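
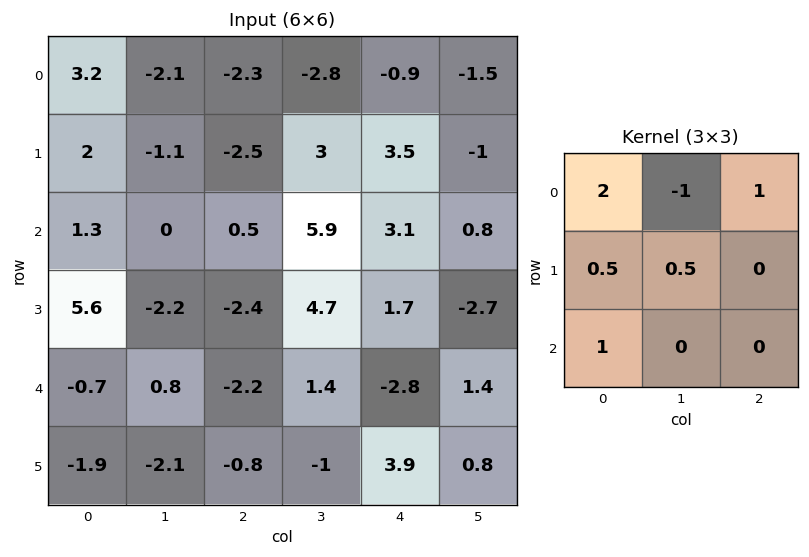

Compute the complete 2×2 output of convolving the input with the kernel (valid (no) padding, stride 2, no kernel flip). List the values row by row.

Output[0,0]: The receptive field on the input at this output position is [3.2 -2.1 -2.3 / 2 -1.1 -2.5 / 1.3 0 0.5]. Elementwise product with the kernel and sum: 3.2·2 + -2.1·-1 + -2.3·1 + 2·0.5 + -1.1·0.5 + 1.3·1.
Output[0,1]: The receptive field on the input at this output position is [-2.3 -2.8 -0.9 / -2.5 3 3.5 / 0.5 5.9 3.1]. Elementwise product with the kernel and sum: -2.3·2 + -2.8·-1 + -0.9·1 + -2.5·0.5 + 3·0.5 + 0.5·1.

7.95 -1.95
4.1 -2.85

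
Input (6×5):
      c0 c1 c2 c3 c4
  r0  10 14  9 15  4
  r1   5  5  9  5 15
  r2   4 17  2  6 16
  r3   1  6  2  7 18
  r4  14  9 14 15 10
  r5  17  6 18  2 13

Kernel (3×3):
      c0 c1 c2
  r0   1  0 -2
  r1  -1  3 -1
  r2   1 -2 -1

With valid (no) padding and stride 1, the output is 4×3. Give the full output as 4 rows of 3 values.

Output[0,0]: The receptive field on the input at this output position is [10 14 9 / 5 5 9 / 4 17 2]. Elementwise product with the kernel and sum: 10·1 + 9·-2 + 5·-1 + 5·3 + 9·-1 + 4·1 + 17·-2 + 2·-1.

-39 8 -34
19 -27 -51
-3 -36 -55
-17 -22 -12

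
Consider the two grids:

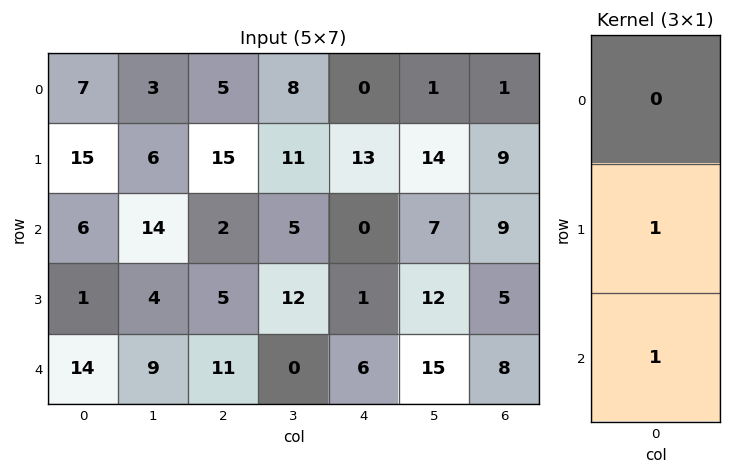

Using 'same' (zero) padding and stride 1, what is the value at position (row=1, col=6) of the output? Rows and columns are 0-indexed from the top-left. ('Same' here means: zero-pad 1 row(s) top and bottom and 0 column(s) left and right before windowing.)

18

The receptive field on the zero-padded input at this output position is [1 / 9 / 9]. Elementwise product with the kernel and sum: 9·1 + 9·1.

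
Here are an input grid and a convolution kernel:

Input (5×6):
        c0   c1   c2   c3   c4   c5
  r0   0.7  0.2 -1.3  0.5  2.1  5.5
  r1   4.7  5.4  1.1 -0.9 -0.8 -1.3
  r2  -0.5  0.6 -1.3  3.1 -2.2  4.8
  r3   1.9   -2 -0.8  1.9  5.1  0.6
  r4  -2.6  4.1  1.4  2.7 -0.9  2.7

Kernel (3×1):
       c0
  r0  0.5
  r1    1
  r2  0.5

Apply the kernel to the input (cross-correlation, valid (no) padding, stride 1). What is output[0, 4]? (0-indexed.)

The receptive field on the input at this output position is [2.1 / -0.8 / -2.2]. Elementwise product with the kernel and sum: 2.1·0.5 + -0.8·1 + -2.2·0.5.

-0.85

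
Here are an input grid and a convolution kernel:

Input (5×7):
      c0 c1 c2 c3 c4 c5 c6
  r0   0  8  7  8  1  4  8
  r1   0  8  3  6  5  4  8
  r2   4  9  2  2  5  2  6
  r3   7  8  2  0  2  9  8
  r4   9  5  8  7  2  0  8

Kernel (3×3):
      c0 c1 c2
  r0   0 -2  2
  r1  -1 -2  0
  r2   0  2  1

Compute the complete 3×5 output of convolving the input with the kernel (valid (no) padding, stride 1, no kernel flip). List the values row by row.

2 -6 -20 2 5
-14 -3 -6 -1 25
-19 11 20 -6 -4

Output[0,0]: The receptive field on the input at this output position is [0 8 7 / 0 8 3 / 4 9 2]. Elementwise product with the kernel and sum: 8·-2 + 7·2 + 0·-1 + 8·-2 + 9·2 + 2·1.
Output[0,1]: The receptive field on the input at this output position is [8 7 8 / 8 3 6 / 9 2 2]. Elementwise product with the kernel and sum: 7·-2 + 8·2 + 8·-1 + 3·-2 + 2·2 + 2·1.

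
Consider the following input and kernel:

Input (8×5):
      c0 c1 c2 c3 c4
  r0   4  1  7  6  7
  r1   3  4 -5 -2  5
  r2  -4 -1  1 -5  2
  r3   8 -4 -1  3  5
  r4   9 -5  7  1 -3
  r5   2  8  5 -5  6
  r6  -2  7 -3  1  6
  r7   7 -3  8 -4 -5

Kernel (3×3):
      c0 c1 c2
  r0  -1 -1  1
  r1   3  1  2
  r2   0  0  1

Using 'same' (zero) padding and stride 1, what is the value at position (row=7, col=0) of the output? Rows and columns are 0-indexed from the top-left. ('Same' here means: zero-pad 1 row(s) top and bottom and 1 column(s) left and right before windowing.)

The receptive field on the zero-padded input at this output position is [0 -2 7 / 0 7 -3 / 0 0 0]. Elementwise product with the kernel and sum: 0·-1 + -2·-1 + 7·1 + 0·3 + 7·1 + -3·2 + 0·1.

10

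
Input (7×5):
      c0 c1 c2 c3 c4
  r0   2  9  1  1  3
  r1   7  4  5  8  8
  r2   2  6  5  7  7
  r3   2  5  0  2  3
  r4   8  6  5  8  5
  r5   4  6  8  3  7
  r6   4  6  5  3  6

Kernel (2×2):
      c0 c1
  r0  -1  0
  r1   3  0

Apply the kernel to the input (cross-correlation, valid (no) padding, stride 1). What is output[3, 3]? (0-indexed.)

22

The receptive field on the input at this output position is [2 3 / 8 5]. Elementwise product with the kernel and sum: 2·-1 + 8·3.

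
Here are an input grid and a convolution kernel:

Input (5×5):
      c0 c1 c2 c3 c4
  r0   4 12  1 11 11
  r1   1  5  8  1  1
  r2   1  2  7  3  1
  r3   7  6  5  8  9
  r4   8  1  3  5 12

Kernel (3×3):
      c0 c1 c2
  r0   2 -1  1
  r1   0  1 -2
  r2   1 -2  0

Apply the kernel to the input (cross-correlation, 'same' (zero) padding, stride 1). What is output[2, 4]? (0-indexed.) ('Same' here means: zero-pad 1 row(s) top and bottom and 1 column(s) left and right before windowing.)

The receptive field on the zero-padded input at this output position is [1 1 0 / 3 1 0 / 8 9 0]. Elementwise product with the kernel and sum: 1·2 + 1·-1 + 0·1 + 1·1 + 0·-2 + 8·1 + 9·-2.

-8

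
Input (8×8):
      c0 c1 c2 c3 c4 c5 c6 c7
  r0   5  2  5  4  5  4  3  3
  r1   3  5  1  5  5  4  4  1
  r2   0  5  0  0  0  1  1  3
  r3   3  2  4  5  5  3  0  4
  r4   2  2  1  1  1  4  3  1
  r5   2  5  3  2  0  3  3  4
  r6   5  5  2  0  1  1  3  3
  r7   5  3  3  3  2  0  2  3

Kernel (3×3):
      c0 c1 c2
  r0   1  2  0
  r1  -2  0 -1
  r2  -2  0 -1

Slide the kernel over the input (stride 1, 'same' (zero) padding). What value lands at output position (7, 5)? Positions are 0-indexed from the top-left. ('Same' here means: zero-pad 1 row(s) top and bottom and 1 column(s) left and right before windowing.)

The receptive field on the zero-padded input at this output position is [1 1 3 / 2 0 2 / 0 0 0]. Elementwise product with the kernel and sum: 1·1 + 1·2 + 2·-2 + 2·-1 + 0·-2 + 0·-1.

-3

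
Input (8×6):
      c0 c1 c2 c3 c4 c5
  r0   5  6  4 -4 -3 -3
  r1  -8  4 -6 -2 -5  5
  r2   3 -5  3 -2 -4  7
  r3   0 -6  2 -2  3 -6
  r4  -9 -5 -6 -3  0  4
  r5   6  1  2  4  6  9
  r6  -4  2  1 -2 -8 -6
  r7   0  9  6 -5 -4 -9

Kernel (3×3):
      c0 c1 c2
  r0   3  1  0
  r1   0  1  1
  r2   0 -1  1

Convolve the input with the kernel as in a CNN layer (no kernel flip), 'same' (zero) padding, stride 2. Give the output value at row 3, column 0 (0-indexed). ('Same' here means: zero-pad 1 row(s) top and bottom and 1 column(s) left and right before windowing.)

The receptive field on the zero-padded input at this output position is [0 6 1 / 0 -4 2 / 0 0 9]. Elementwise product with the kernel and sum: 0·3 + 6·1 + -4·1 + 2·1 + 0·-1 + 9·1.

13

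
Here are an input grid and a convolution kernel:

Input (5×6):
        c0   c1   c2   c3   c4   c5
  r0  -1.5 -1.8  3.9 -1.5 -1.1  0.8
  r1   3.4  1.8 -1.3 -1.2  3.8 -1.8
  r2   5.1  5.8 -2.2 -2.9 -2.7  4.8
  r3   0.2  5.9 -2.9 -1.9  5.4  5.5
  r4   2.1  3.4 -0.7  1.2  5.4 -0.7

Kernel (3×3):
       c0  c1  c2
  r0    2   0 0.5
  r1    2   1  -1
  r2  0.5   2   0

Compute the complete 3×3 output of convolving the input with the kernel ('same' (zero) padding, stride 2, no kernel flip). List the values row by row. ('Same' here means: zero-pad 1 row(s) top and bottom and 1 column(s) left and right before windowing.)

Output[0,0]: The receptive field on the zero-padded input at this output position is [0 0 0 / 0 -1.5 -1.8 / 0 3.4 1.8]. Elementwise product with the kernel and sum: 0·2 + 0·0.5 + 0·2 + -1.5·1 + -1.8·-1 + 0·0.5 + 3.4·2.

7.1 0.1 2.1
0.6 12.45 -6.75
1.65 15.75 7.45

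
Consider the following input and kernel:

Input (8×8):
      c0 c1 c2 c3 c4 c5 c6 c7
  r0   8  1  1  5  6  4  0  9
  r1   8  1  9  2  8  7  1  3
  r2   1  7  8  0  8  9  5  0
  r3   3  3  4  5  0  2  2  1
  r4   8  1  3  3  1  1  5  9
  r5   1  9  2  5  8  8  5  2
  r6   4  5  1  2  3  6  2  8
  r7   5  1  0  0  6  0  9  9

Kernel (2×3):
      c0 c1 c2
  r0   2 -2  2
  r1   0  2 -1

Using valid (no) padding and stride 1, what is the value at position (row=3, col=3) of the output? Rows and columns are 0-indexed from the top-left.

15

The receptive field on the input at this output position is [5 0 2 / 3 1 1]. Elementwise product with the kernel and sum: 5·2 + 0·-2 + 2·2 + 1·2 + 1·-1.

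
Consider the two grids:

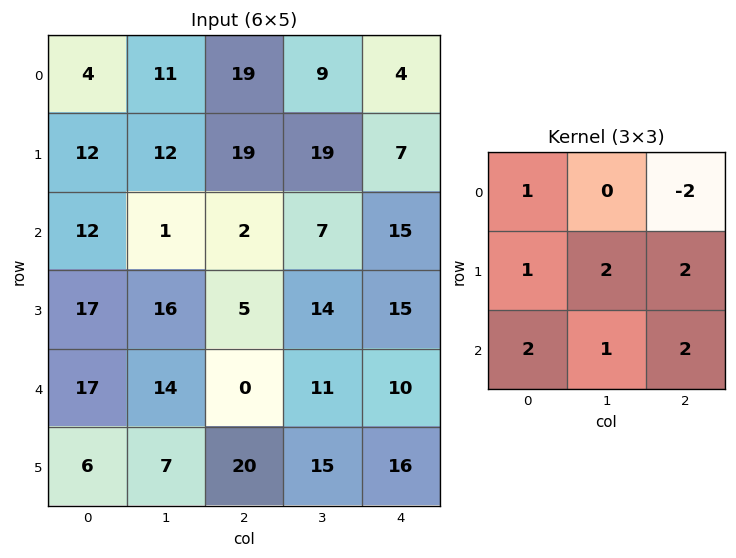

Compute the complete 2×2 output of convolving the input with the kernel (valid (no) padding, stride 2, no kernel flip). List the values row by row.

Output[0,0]: The receptive field on the input at this output position is [4 11 19 / 12 12 19 / 12 1 2]. Elementwise product with the kernel and sum: 4·1 + 19·-2 + 12·1 + 12·2 + 19·2 + 12·2 + 1·1 + 2·2.
Output[0,1]: The receptive field on the input at this output position is [19 9 4 / 19 19 7 / 2 7 15]. Elementwise product with the kernel and sum: 19·1 + 4·-2 + 19·1 + 19·2 + 7·2 + 2·2 + 7·1 + 15·2.

69 123
115 66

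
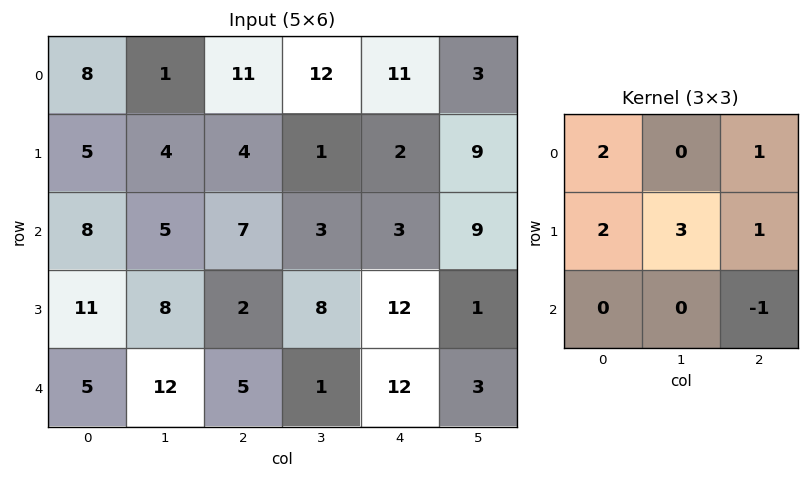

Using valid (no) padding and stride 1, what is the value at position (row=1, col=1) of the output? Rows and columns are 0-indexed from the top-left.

The receptive field on the input at this output position is [4 4 1 / 5 7 3 / 8 2 8]. Elementwise product with the kernel and sum: 4·2 + 1·1 + 5·2 + 7·3 + 3·1 + 8·-1.

35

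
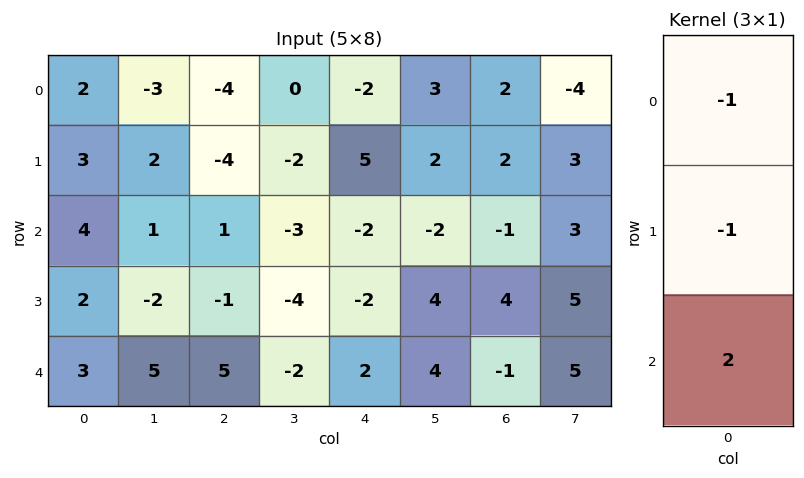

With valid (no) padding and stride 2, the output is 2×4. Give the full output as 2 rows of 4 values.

3 10 -7 -6
0 10 8 -5

Output[0,0]: The receptive field on the input at this output position is [2 / 3 / 4]. Elementwise product with the kernel and sum: 2·-1 + 3·-1 + 4·2.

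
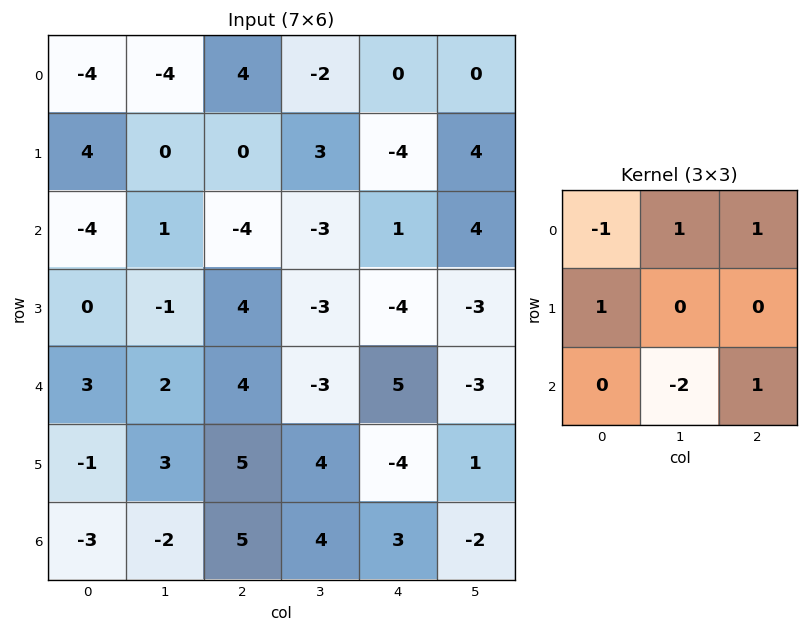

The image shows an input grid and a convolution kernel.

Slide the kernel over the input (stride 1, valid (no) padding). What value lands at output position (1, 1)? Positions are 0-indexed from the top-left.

-7

The receptive field on the input at this output position is [0 0 3 / 1 -4 -3 / -1 4 -3]. Elementwise product with the kernel and sum: 0·-1 + 0·1 + 3·1 + 1·1 + 4·-2 + -3·1.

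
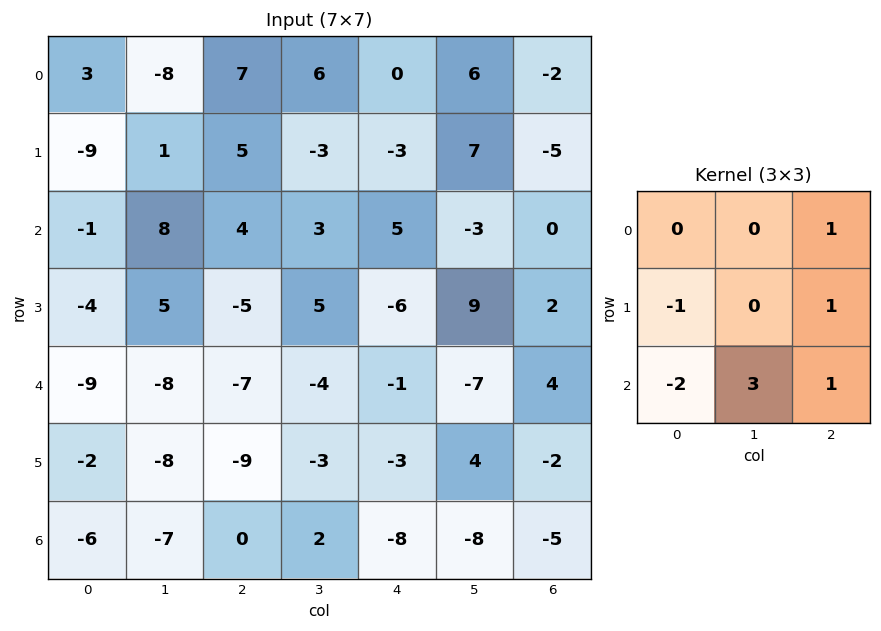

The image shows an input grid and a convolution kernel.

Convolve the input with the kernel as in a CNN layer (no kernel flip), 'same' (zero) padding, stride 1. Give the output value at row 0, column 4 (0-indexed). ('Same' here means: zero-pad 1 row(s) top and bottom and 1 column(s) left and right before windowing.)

The receptive field on the zero-padded input at this output position is [0 0 0 / 6 0 6 / -3 -3 7]. Elementwise product with the kernel and sum: 0·1 + 6·-1 + 6·1 + -3·-2 + -3·3 + 7·1.

4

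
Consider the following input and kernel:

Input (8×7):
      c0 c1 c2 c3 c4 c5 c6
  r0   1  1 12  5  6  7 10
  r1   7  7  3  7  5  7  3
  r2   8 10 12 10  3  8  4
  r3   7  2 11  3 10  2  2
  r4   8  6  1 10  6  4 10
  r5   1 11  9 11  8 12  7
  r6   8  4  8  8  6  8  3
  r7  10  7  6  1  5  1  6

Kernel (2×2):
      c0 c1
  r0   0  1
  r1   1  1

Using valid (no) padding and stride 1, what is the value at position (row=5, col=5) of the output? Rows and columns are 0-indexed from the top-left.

The receptive field on the input at this output position is [12 7 / 8 3]. Elementwise product with the kernel and sum: 7·1 + 8·1 + 3·1.

18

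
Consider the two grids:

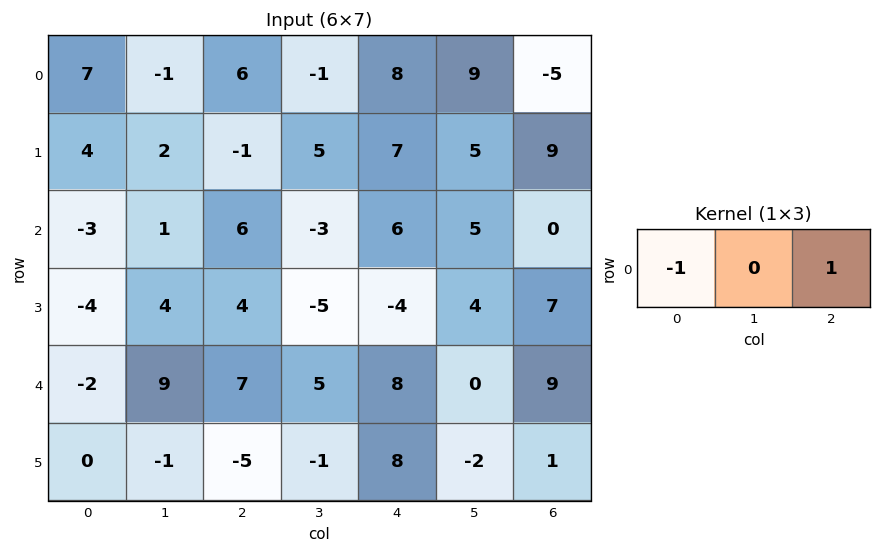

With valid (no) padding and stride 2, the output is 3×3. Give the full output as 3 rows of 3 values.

-1 2 -13
9 0 -6
9 1 1

Output[0,0]: The receptive field on the input at this output position is [7 -1 6]. Elementwise product with the kernel and sum: 7·-1 + 6·1.
Output[0,1]: The receptive field on the input at this output position is [6 -1 8]. Elementwise product with the kernel and sum: 6·-1 + 8·1.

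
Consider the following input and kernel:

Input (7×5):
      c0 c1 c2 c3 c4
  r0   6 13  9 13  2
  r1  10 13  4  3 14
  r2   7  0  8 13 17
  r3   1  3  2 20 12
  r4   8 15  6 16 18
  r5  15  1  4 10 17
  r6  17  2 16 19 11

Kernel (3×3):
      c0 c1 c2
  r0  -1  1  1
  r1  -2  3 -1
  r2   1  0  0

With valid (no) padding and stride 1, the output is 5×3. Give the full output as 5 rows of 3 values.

Output[0,0]: The receptive field on the input at this output position is [6 13 9 / 10 13 4 / 7 0 8]. Elementwise product with the kernel and sum: 6·-1 + 13·1 + 9·1 + 10·-2 + 13·3 + 4·-1 + 7·1.

38 -8 1
-14 8 21
14 16 72
42 -8 52
-1 9 49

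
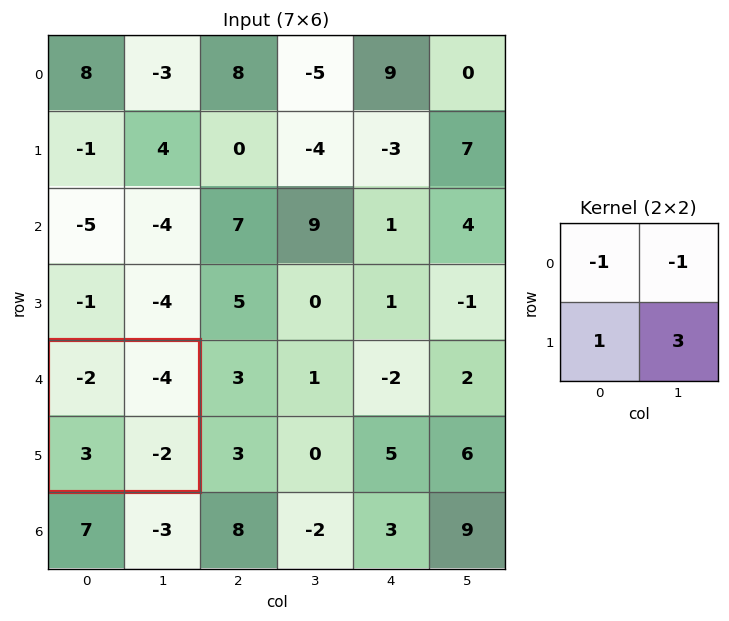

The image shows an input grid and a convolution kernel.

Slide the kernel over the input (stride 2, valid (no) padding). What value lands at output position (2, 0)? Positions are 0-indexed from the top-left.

3

The receptive field on the input at this output position is [-2 -4 / 3 -2]. Elementwise product with the kernel and sum: -2·-1 + -4·-1 + 3·1 + -2·3.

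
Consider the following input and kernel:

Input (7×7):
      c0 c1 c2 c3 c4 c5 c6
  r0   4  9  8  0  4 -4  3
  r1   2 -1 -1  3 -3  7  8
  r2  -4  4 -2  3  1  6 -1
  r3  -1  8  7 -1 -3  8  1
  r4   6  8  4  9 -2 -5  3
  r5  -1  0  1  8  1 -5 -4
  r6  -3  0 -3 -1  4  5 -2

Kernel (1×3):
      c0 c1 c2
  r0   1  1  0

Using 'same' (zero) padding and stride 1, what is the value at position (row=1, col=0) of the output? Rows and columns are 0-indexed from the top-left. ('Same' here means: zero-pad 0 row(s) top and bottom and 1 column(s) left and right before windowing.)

2

The receptive field on the zero-padded input at this output position is [0 2 -1]. Elementwise product with the kernel and sum: 0·1 + 2·1.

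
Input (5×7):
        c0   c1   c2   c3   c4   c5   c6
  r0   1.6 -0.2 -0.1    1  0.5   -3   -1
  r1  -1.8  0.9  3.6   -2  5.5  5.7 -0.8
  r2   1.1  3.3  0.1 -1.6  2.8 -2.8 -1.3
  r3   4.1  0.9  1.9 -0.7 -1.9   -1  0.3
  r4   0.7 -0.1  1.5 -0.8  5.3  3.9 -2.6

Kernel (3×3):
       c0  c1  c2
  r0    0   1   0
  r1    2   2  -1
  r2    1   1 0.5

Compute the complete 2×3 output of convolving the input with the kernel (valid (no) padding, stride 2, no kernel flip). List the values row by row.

Output[0,0]: The receptive field on the input at this output position is [1.6 -0.2 -0.1 / -1.8 0.9 3.6 / 1.1 3.3 0.1]. Elementwise product with the kernel and sum: -0.2·1 + -1.8·2 + 0.9·2 + 3.6·-1 + 1.1·1 + 3.3·1 + 0.1·0.5.
Output[0,1]: The receptive field on the input at this output position is [-0.1 1 0.5 / 3.6 -2 5.5 / 0.1 -1.6 2.8]. Elementwise product with the kernel and sum: 1·1 + 3.6·2 + -2·2 + 5.5·-1 + 0.1·1 + -1.6·1 + 2.8·0.5.

-1.15 -1.4 19.55
12.75 6.05 -1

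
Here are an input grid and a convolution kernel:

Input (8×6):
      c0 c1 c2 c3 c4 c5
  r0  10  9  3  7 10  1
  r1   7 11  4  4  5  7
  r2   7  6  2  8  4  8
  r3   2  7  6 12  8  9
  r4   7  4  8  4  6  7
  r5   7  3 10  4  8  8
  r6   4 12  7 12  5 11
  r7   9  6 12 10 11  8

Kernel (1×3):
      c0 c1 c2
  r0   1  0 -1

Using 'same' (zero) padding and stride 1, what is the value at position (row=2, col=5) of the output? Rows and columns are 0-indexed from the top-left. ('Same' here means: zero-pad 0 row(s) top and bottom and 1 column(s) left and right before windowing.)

4

The receptive field on the zero-padded input at this output position is [4 8 0]. Elementwise product with the kernel and sum: 4·1 + 0·-1.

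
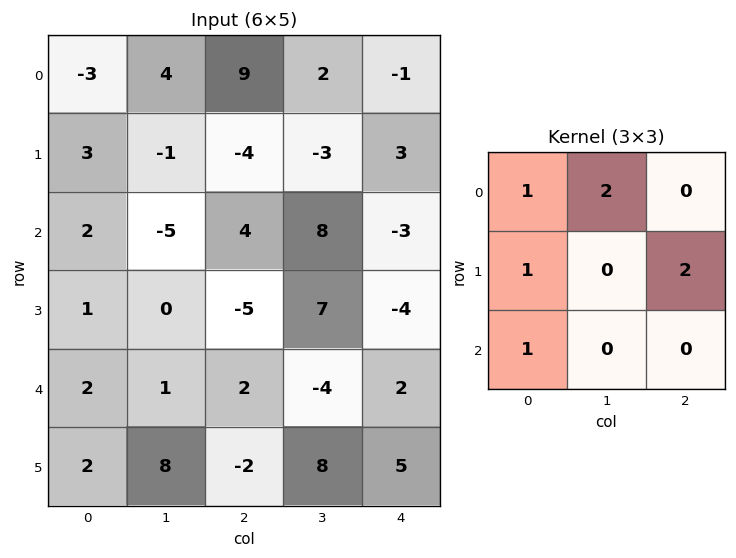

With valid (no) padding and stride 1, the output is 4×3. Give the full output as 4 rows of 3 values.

2 10 19
12 2 -17
-15 18 9
9 -9 13

Output[0,0]: The receptive field on the input at this output position is [-3 4 9 / 3 -1 -4 / 2 -5 4]. Elementwise product with the kernel and sum: -3·1 + 4·2 + 3·1 + -4·2 + 2·1.
Output[0,1]: The receptive field on the input at this output position is [4 9 2 / -1 -4 -3 / -5 4 8]. Elementwise product with the kernel and sum: 4·1 + 9·2 + -1·1 + -3·2 + -5·1.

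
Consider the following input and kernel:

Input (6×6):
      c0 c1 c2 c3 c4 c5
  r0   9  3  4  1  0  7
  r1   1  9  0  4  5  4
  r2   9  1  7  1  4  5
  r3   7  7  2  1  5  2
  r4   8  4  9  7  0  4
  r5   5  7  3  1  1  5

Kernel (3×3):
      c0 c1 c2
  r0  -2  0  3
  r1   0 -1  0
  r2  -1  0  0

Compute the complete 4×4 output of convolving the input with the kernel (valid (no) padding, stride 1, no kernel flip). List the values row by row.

-24 -4 -19 13
-10 -20 12 -1
-12 -5 -12 1
-17 -27 1 3

Output[0,0]: The receptive field on the input at this output position is [9 3 4 / 1 9 0 / 9 1 7]. Elementwise product with the kernel and sum: 9·-2 + 4·3 + 9·-1 + 9·-1.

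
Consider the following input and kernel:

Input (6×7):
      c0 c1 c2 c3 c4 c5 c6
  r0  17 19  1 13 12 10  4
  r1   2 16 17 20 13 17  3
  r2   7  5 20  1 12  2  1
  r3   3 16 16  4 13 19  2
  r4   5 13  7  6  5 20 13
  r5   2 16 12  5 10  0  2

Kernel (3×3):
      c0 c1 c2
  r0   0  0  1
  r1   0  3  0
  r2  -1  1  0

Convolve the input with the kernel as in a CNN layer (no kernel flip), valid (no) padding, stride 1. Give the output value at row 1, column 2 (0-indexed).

The receptive field on the input at this output position is [17 20 13 / 20 1 12 / 16 4 13]. Elementwise product with the kernel and sum: 13·1 + 1·3 + 16·-1 + 4·1.

4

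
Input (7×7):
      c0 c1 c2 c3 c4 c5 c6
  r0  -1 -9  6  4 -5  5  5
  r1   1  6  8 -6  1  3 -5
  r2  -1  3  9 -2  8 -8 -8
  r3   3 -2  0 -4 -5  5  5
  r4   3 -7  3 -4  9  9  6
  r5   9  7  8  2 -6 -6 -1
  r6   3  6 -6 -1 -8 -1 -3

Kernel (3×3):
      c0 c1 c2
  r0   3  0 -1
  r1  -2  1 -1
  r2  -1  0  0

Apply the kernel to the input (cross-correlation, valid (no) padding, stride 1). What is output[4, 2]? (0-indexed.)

The receptive field on the input at this output position is [3 -4 9 / 8 2 -6 / -6 -1 -8]. Elementwise product with the kernel and sum: 3·3 + 9·-1 + 8·-2 + 2·1 + -6·-1 + -6·-1.

-2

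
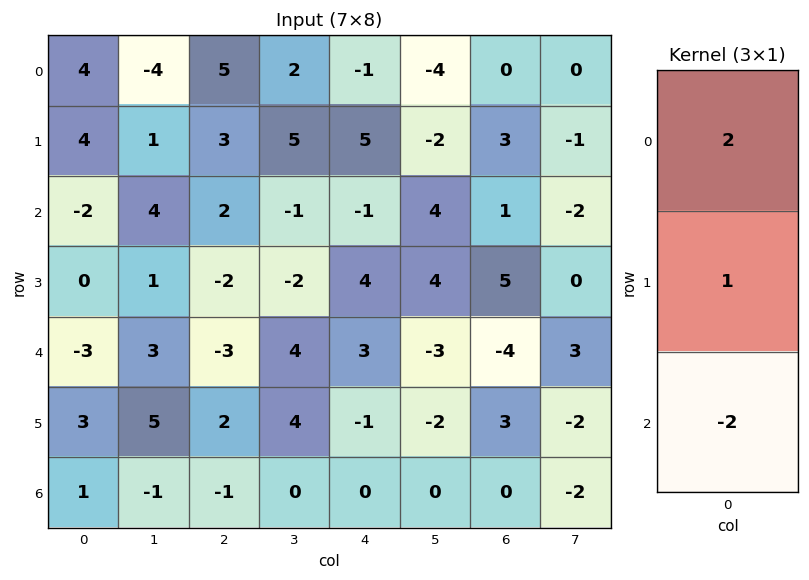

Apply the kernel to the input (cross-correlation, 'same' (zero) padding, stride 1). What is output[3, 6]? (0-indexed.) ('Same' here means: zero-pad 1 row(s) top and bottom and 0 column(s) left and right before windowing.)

The receptive field on the zero-padded input at this output position is [1 / 5 / -4]. Elementwise product with the kernel and sum: 1·2 + 5·1 + -4·-2.

15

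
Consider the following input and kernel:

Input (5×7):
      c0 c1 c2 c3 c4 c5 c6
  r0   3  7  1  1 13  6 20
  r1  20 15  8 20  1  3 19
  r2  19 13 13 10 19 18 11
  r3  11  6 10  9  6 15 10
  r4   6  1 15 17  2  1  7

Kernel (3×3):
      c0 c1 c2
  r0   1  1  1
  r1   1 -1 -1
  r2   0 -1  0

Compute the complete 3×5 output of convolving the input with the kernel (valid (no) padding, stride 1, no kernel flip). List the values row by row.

Output[0,0]: The receptive field on the input at this output position is [3 7 1 / 20 15 8 / 19 13 13]. Elementwise product with the kernel and sum: 3·1 + 7·1 + 1·1 + 20·1 + 15·-1 + 8·-1 + 13·-1.
Output[0,1]: The receptive field on the input at this output position is [7 1 1 / 15 8 20 / 13 13 10]. Elementwise product with the kernel and sum: 7·1 + 1·1 + 1·1 + 15·1 + 8·-1 + 20·-1 + 13·-1.

-5 -17 -8 17 0
30 23 4 -9 -2
39 8 20 33 28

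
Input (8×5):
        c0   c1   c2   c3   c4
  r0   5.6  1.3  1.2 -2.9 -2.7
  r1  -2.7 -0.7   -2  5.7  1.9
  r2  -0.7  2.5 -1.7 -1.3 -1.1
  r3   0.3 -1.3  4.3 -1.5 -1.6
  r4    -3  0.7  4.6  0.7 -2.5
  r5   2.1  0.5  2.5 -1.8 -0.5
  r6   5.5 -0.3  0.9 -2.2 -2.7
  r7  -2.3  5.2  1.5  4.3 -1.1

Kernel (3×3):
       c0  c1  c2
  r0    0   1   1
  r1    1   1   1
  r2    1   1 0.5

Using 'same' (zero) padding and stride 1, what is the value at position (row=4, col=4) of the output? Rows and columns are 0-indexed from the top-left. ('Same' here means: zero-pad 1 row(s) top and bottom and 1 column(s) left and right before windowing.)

The receptive field on the zero-padded input at this output position is [-1.5 -1.6 0 / 0.7 -2.5 0 / -1.8 -0.5 0]. Elementwise product with the kernel and sum: -1.6·1 + 0·1 + 0.7·1 + -2.5·1 + 0·1 + -1.8·1 + -0.5·1 + 0·0.5.

-5.7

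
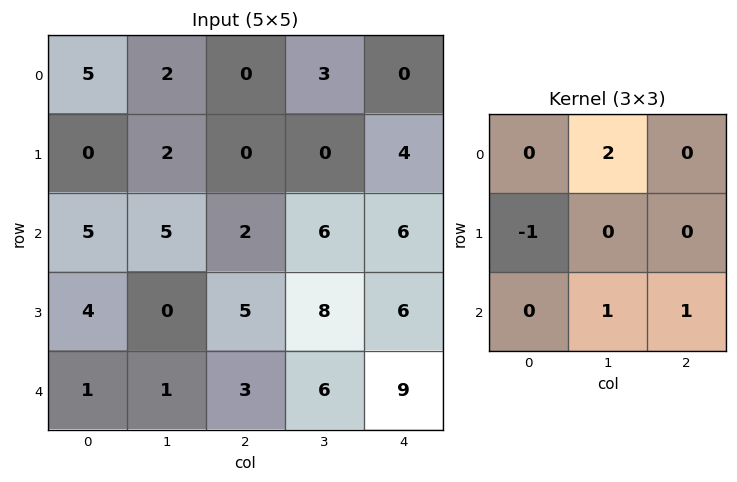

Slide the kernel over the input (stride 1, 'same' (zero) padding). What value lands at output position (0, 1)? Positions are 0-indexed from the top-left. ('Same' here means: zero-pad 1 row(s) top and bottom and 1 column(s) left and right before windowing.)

The receptive field on the zero-padded input at this output position is [0 0 0 / 5 2 0 / 0 2 0]. Elementwise product with the kernel and sum: 0·2 + 5·-1 + 2·1 + 0·1.

-3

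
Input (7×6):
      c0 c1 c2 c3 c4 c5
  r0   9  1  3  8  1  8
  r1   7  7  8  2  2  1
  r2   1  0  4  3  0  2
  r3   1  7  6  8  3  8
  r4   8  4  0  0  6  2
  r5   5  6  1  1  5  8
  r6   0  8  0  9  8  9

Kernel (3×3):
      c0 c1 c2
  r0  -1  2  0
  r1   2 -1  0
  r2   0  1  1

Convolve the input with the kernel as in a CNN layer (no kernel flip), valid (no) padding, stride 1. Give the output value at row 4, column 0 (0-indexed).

12

The receptive field on the input at this output position is [8 4 0 / 5 6 1 / 0 8 0]. Elementwise product with the kernel and sum: 8·-1 + 4·2 + 5·2 + 6·-1 + 8·1 + 0·1.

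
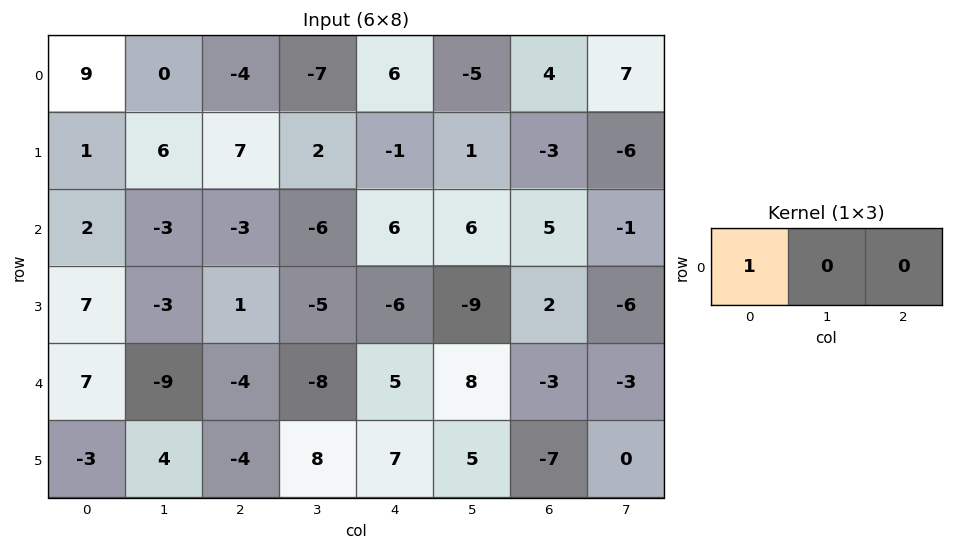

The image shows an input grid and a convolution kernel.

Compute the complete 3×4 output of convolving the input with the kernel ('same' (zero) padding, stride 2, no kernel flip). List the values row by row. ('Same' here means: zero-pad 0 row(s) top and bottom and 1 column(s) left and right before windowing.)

Output[0,0]: The receptive field on the zero-padded input at this output position is [0 9 0]. Elementwise product with the kernel and sum: 0·1.
Output[0,1]: The receptive field on the zero-padded input at this output position is [0 -4 -7]. Elementwise product with the kernel and sum: 0·1.

0 0 -7 -5
0 -3 -6 6
0 -9 -8 8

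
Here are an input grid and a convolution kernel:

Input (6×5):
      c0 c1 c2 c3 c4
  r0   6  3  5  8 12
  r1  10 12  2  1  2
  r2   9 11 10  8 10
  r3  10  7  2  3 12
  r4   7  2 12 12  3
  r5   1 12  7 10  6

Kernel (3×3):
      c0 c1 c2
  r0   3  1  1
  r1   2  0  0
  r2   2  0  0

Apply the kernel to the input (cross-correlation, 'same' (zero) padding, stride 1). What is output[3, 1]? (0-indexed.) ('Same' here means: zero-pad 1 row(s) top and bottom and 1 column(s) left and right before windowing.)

82

The receptive field on the zero-padded input at this output position is [9 11 10 / 10 7 2 / 7 2 12]. Elementwise product with the kernel and sum: 9·3 + 11·1 + 10·1 + 10·2 + 7·2.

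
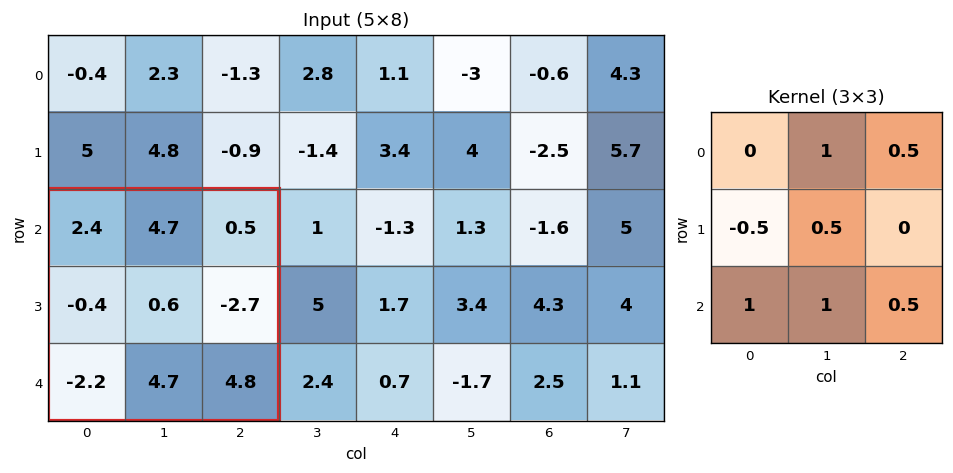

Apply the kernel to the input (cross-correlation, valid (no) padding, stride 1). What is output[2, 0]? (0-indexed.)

10.35

The receptive field on the input at this output position is [2.4 4.7 0.5 / -0.4 0.6 -2.7 / -2.2 4.7 4.8]. Elementwise product with the kernel and sum: 4.7·1 + 0.5·0.5 + -0.4·-0.5 + 0.6·0.5 + -2.2·1 + 4.7·1 + 4.8·0.5.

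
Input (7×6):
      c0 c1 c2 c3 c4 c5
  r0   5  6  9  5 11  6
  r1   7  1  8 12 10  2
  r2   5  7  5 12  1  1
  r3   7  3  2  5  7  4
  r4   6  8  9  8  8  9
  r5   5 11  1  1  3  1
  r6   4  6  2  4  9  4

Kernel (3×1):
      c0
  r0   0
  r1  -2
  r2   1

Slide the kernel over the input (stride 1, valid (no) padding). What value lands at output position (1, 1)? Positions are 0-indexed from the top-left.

-11

The receptive field on the input at this output position is [1 / 7 / 3]. Elementwise product with the kernel and sum: 7·-2 + 3·1.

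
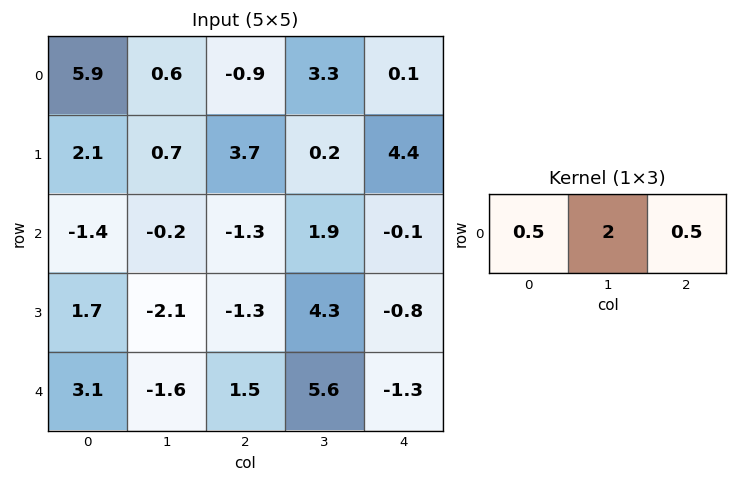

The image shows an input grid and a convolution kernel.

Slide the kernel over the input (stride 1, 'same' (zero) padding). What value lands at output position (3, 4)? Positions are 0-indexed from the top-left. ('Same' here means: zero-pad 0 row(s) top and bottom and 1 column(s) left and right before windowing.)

The receptive field on the zero-padded input at this output position is [4.3 -0.8 0]. Elementwise product with the kernel and sum: 4.3·0.5 + -0.8·2 + 0·0.5.

0.55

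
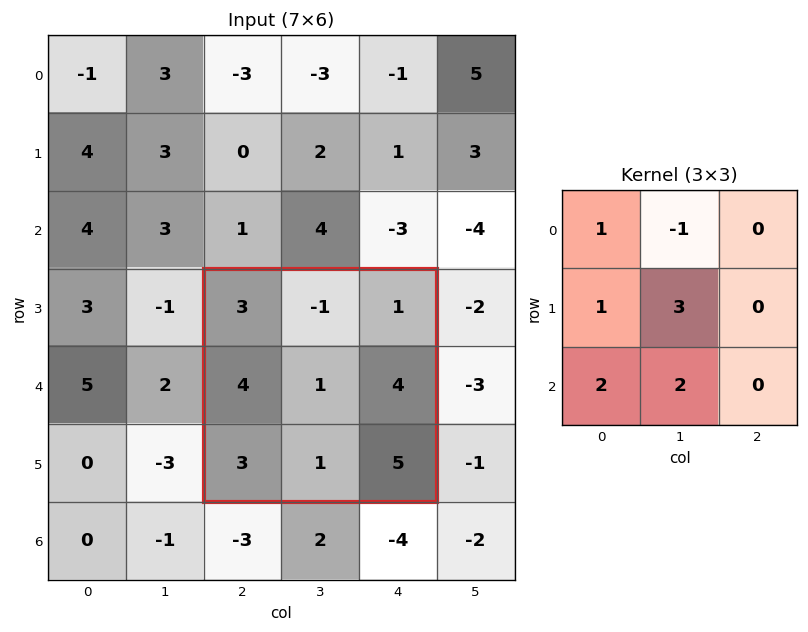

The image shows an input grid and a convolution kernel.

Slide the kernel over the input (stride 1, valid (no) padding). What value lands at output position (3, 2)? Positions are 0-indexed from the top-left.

19

The receptive field on the input at this output position is [3 -1 1 / 4 1 4 / 3 1 5]. Elementwise product with the kernel and sum: 3·1 + -1·-1 + 4·1 + 1·3 + 3·2 + 1·2.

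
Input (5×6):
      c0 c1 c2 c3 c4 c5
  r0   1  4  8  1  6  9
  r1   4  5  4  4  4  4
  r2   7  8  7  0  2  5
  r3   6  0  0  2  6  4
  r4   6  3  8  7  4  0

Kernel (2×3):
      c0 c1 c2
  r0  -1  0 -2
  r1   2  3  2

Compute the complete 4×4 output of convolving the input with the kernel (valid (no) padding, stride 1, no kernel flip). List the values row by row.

Output[0,0]: The receptive field on the input at this output position is [1 4 8 / 4 5 4]. Elementwise product with the kernel and sum: 1·-1 + 8·-2 + 4·2 + 5·3 + 4·2.

14 24 8 9
40 24 6 4
-9 -4 7 20
31 40 33 16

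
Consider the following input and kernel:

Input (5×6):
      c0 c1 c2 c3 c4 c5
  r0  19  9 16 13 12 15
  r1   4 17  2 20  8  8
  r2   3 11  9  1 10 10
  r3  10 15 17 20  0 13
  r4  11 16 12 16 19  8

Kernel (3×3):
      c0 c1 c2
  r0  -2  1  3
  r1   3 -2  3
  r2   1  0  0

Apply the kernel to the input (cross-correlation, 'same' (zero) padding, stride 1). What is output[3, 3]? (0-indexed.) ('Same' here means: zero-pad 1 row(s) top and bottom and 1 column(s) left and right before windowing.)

The receptive field on the zero-padded input at this output position is [9 1 10 / 17 20 0 / 12 16 19]. Elementwise product with the kernel and sum: 9·-2 + 1·1 + 10·3 + 17·3 + 20·-2 + 0·3 + 12·1.

36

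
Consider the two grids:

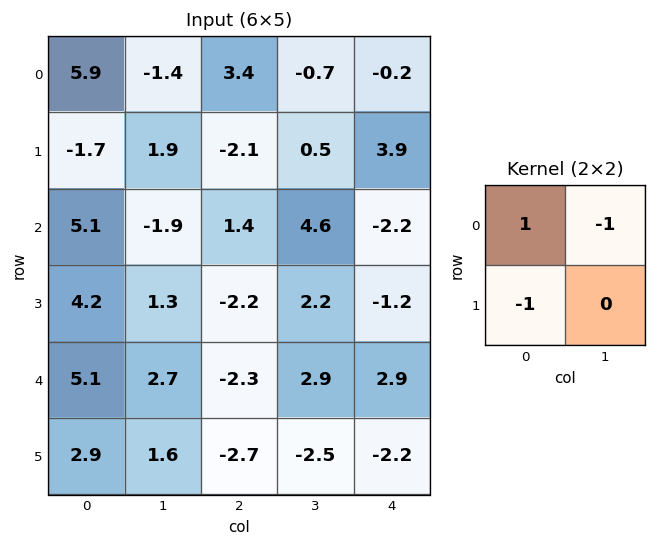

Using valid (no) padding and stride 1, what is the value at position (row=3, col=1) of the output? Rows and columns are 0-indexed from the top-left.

The receptive field on the input at this output position is [1.3 -2.2 / 2.7 -2.3]. Elementwise product with the kernel and sum: 1.3·1 + -2.2·-1 + 2.7·-1.

0.8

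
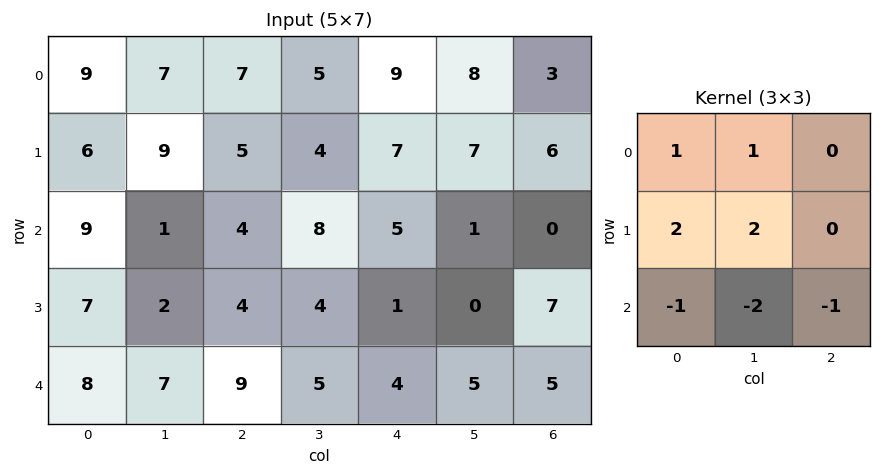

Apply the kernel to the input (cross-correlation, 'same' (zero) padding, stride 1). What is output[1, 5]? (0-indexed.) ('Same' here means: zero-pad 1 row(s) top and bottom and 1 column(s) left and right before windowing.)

38

The receptive field on the zero-padded input at this output position is [9 8 3 / 7 7 6 / 5 1 0]. Elementwise product with the kernel and sum: 9·1 + 8·1 + 7·2 + 7·2 + 5·-1 + 1·-2 + 0·-1.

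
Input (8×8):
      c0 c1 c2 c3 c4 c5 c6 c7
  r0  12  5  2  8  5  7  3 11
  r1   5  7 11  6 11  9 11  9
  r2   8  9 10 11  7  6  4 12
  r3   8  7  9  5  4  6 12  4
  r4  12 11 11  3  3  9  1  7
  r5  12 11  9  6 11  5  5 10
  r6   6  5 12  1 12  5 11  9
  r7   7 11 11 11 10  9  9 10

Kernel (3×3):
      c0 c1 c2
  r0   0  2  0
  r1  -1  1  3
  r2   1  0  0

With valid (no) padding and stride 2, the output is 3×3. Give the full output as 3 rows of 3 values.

Output[0,0]: The receptive field on the input at this output position is [12 5 2 / 5 7 11 / 8 9 10]. Elementwise product with the kernel and sum: 5·2 + 5·-1 + 7·1 + 11·3 + 8·1.
Output[0,1]: The receptive field on the input at this output position is [2 8 5 / 11 6 11 / 10 11 7]. Elementwise product with the kernel and sum: 8·2 + 11·-1 + 6·1 + 11·3 + 10·1.

53 54 52
56 41 53
54 48 39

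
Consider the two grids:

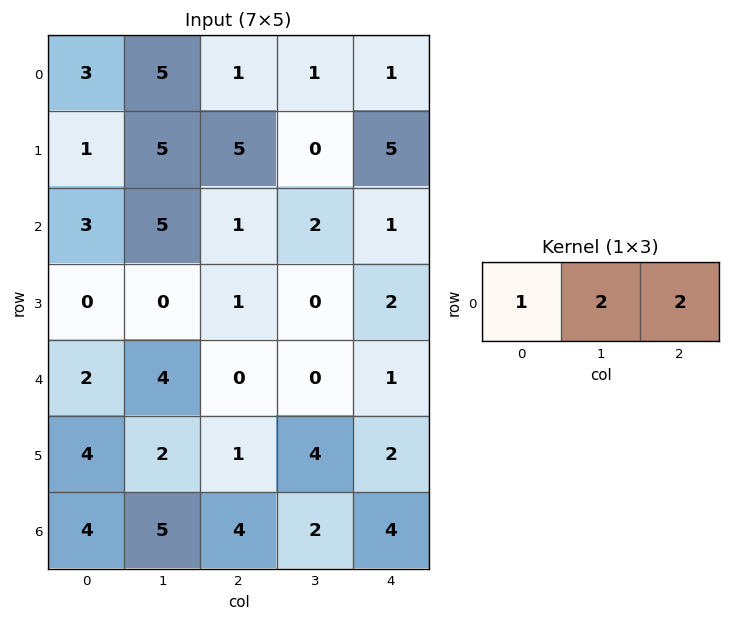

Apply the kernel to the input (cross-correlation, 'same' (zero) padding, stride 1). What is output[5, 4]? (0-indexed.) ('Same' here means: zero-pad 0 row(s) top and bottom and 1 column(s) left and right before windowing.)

The receptive field on the zero-padded input at this output position is [4 2 0]. Elementwise product with the kernel and sum: 4·1 + 2·2 + 0·2.

8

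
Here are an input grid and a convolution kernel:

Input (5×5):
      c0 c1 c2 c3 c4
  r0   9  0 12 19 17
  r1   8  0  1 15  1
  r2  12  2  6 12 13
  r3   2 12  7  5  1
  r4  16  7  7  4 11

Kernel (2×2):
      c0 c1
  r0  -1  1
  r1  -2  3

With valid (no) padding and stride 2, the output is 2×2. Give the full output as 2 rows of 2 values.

Output[0,0]: The receptive field on the input at this output position is [9 0 / 8 0]. Elementwise product with the kernel and sum: 9·-1 + 0·1 + 8·-2 + 0·3.

-25 50
22 7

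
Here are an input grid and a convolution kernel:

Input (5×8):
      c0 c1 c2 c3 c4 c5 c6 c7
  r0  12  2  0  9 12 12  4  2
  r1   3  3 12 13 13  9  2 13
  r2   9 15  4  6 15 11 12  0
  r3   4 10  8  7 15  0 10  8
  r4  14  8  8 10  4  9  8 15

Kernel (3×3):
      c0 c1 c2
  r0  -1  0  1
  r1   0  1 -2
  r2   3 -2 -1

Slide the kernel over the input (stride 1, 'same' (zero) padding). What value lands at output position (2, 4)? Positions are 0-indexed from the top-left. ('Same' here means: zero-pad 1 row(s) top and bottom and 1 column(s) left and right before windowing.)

-20

The receptive field on the zero-padded input at this output position is [13 13 9 / 6 15 11 / 7 15 0]. Elementwise product with the kernel and sum: 13·-1 + 9·1 + 15·1 + 11·-2 + 7·3 + 15·-2 + 0·-1.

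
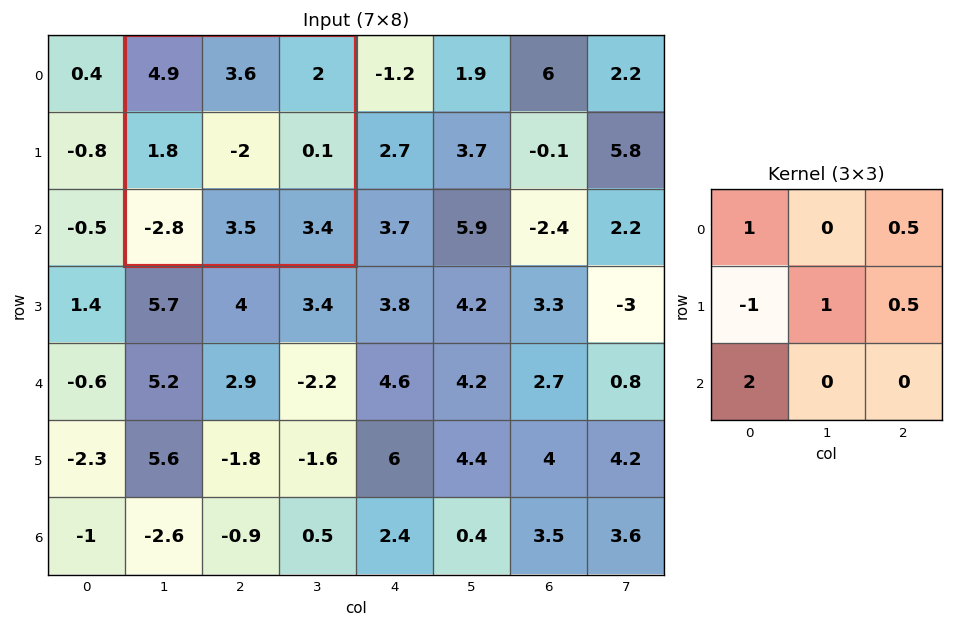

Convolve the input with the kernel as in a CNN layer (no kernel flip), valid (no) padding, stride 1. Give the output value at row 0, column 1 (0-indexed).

-3.45

The receptive field on the input at this output position is [4.9 3.6 2 / 1.8 -2 0.1 / -2.8 3.5 3.4]. Elementwise product with the kernel and sum: 4.9·1 + 2·0.5 + 1.8·-1 + -2·1 + 0.1·0.5 + -2.8·2.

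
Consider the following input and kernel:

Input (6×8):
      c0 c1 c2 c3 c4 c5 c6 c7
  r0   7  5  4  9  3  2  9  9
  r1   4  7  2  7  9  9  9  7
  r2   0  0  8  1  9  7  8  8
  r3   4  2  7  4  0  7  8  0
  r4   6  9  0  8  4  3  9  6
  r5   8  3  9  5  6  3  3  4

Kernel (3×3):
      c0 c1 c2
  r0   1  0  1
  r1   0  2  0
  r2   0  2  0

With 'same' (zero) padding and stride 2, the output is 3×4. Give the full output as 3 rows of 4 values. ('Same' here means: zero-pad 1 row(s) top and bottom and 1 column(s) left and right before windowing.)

Output[0,0]: The receptive field on the zero-padded input at this output position is [0 0 0 / 0 7 5 / 0 4 7]. Elementwise product with the kernel and sum: 0·1 + 0·1 + 7·2 + 4·2.
Output[0,1]: The receptive field on the zero-padded input at this output position is [0 0 0 / 5 4 9 / 7 2 7]. Elementwise product with the kernel and sum: 0·1 + 0·1 + 4·2 + 2·2.

22 12 24 36
15 44 34 48
30 24 31 31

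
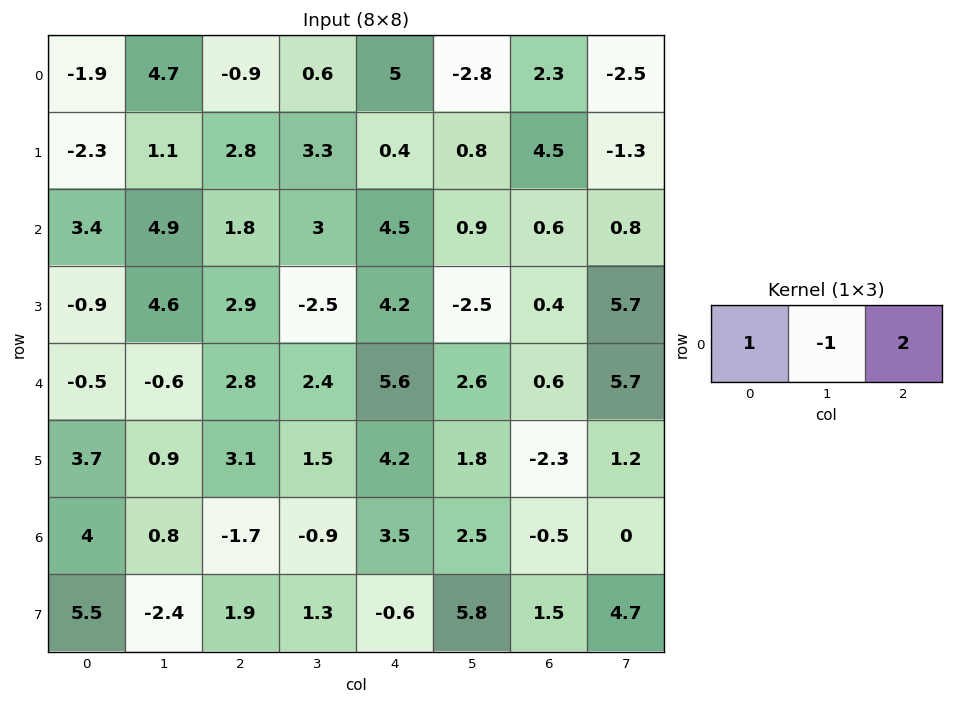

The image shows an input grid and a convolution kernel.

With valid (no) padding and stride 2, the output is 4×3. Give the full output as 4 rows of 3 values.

Output[0,0]: The receptive field on the input at this output position is [-1.9 4.7 -0.9]. Elementwise product with the kernel and sum: -1.9·1 + 4.7·-1 + -0.9·2.

-8.4 8.5 12.4
2.1 7.8 4.8
5.7 11.6 4.2
-0.2 6.2 0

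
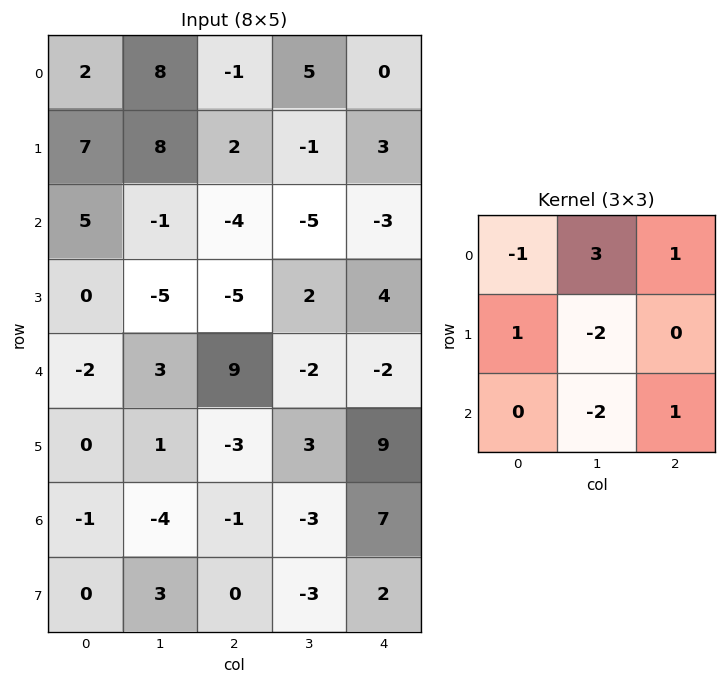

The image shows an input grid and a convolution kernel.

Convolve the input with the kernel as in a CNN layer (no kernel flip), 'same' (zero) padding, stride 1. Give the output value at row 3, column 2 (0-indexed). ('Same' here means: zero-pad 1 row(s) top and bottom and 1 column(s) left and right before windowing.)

The receptive field on the zero-padded input at this output position is [-1 -4 -5 / -5 -5 2 / 3 9 -2]. Elementwise product with the kernel and sum: -1·-1 + -4·3 + -5·1 + -5·1 + -5·-2 + 9·-2 + -2·1.

-31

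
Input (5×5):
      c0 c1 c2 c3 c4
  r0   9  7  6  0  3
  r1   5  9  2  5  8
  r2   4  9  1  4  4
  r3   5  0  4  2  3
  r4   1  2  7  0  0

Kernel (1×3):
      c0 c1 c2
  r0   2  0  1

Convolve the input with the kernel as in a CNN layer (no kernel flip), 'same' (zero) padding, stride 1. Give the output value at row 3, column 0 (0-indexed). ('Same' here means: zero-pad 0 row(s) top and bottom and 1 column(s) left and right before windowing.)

The receptive field on the zero-padded input at this output position is [0 5 0]. Elementwise product with the kernel and sum: 0·2 + 0·1.

0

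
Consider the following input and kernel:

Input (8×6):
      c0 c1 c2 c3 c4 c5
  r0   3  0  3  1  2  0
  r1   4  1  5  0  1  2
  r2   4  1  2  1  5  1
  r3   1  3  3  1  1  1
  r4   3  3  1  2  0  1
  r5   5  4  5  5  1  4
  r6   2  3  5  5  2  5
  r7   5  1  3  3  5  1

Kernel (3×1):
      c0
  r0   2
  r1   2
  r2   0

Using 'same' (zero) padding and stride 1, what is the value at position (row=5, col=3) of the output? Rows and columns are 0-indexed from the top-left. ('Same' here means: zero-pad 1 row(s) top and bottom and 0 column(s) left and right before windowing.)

14

The receptive field on the zero-padded input at this output position is [2 / 5 / 5]. Elementwise product with the kernel and sum: 2·2 + 5·2.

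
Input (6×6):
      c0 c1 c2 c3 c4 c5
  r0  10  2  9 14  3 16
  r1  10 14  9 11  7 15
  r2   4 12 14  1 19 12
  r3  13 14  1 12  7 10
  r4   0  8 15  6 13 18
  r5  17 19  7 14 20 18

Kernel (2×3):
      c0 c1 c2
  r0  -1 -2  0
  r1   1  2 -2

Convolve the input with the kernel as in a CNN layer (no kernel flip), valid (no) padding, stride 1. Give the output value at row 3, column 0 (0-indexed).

The receptive field on the input at this output position is [13 14 1 / 0 8 15]. Elementwise product with the kernel and sum: 13·-1 + 14·-2 + 0·1 + 8·2 + 15·-2.

-55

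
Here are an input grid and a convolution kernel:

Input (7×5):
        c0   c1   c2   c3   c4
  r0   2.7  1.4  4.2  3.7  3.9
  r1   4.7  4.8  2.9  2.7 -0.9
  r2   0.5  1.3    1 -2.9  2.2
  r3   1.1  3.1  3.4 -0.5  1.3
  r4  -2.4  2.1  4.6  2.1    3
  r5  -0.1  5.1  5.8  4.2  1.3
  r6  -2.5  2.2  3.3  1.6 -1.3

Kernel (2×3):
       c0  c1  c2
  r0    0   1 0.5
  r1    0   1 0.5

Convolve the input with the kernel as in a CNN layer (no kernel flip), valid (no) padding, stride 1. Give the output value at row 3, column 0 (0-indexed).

9.2

The receptive field on the input at this output position is [1.1 3.1 3.4 / -2.4 2.1 4.6]. Elementwise product with the kernel and sum: 3.1·1 + 3.4·0.5 + 2.1·1 + 4.6·0.5.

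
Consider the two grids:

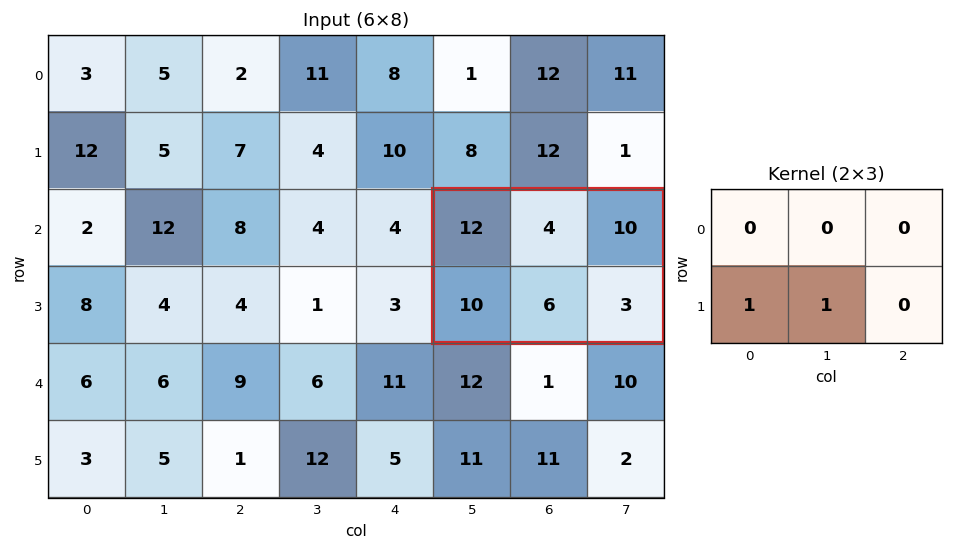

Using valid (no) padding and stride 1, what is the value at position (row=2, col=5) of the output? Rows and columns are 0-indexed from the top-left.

16

The receptive field on the input at this output position is [12 4 10 / 10 6 3]. Elementwise product with the kernel and sum: 10·1 + 6·1.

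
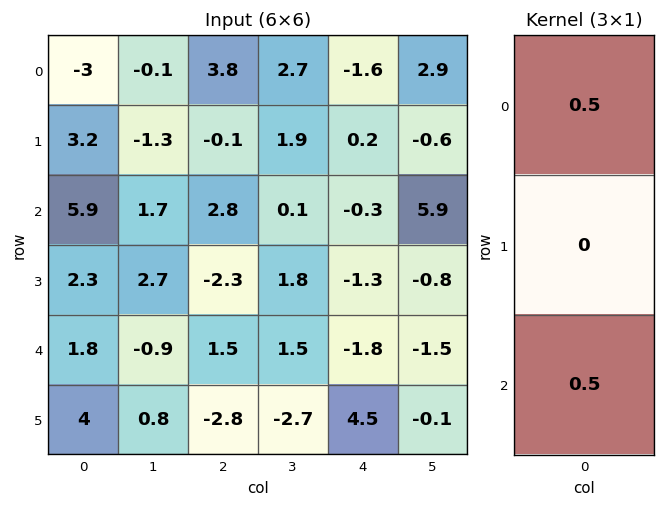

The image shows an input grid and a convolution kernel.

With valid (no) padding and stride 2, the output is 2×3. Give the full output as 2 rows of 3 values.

1.45 3.3 -0.95
3.85 2.15 -1.05

Output[0,0]: The receptive field on the input at this output position is [-3 / 3.2 / 5.9]. Elementwise product with the kernel and sum: -3·0.5 + 5.9·0.5.
Output[0,1]: The receptive field on the input at this output position is [3.8 / -0.1 / 2.8]. Elementwise product with the kernel and sum: 3.8·0.5 + 2.8·0.5.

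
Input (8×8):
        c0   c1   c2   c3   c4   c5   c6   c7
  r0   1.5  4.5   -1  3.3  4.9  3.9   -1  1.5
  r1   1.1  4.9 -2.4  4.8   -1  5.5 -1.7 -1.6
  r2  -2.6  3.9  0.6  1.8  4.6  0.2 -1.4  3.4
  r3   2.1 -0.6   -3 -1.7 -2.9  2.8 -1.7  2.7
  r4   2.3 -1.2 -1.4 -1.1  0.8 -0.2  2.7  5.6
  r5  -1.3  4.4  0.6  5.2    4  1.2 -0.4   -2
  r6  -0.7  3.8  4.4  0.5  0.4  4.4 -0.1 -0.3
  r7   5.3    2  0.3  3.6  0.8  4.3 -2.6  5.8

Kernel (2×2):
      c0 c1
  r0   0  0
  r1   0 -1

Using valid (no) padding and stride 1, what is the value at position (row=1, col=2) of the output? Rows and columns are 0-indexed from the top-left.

The receptive field on the input at this output position is [-2.4 4.8 / 0.6 1.8]. Elementwise product with the kernel and sum: 1.8·-1.

-1.8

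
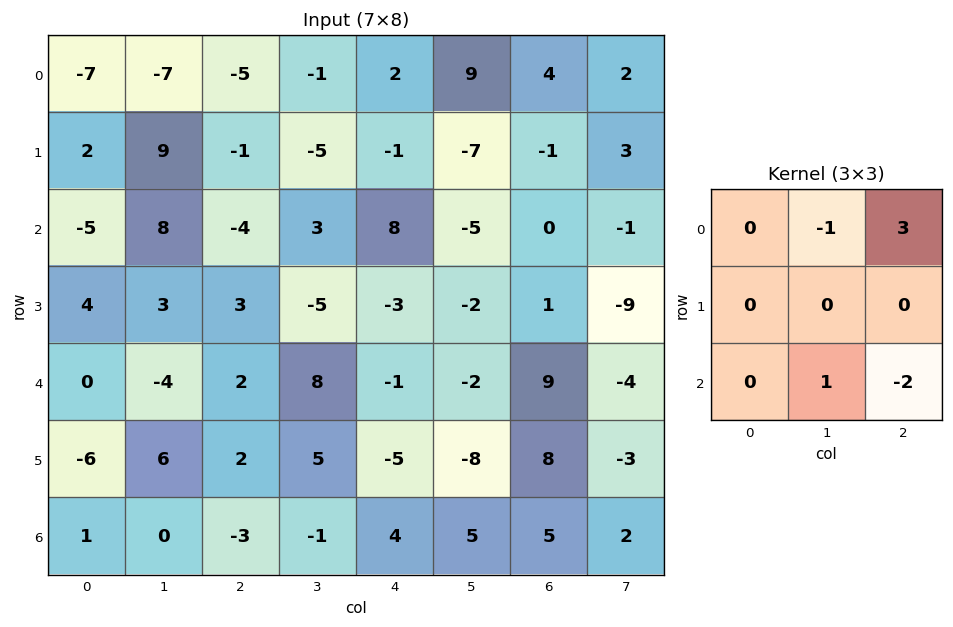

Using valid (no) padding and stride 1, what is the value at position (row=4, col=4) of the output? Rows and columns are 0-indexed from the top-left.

The receptive field on the input at this output position is [-1 -2 9 / -5 -8 8 / 4 5 5]. Elementwise product with the kernel and sum: -2·-1 + 9·3 + 5·1 + 5·-2.

24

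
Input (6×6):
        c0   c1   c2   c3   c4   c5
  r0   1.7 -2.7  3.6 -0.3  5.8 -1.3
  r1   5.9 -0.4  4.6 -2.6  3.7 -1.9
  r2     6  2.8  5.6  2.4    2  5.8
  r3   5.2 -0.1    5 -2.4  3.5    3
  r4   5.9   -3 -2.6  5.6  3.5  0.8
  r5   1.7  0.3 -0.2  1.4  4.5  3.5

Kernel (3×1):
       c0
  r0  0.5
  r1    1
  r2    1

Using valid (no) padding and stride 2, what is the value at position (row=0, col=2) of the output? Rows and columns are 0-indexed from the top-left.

8.6

The receptive field on the input at this output position is [5.8 / 3.7 / 2]. Elementwise product with the kernel and sum: 5.8·0.5 + 3.7·1 + 2·1.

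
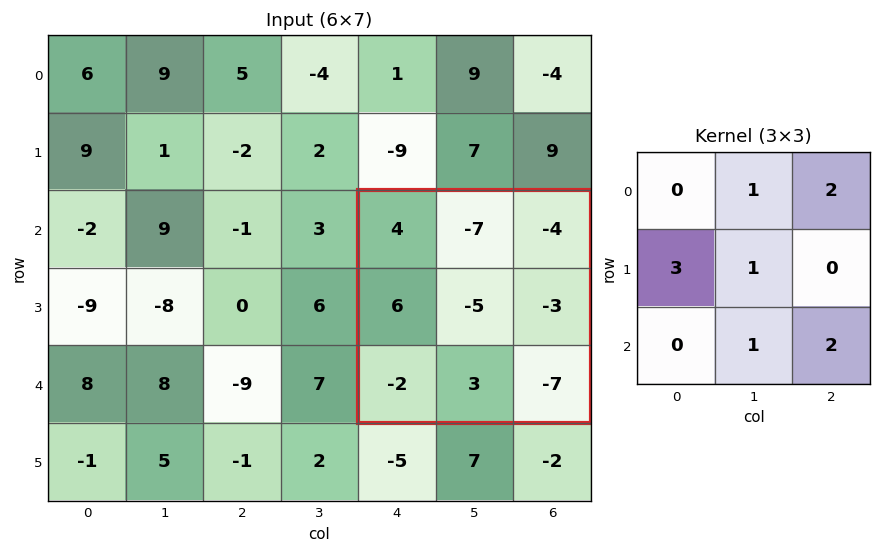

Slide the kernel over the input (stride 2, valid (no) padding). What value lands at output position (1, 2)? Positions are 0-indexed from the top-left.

The receptive field on the input at this output position is [4 -7 -4 / 6 -5 -3 / -2 3 -7]. Elementwise product with the kernel and sum: -7·1 + -4·2 + 6·3 + -5·1 + 3·1 + -7·2.

-13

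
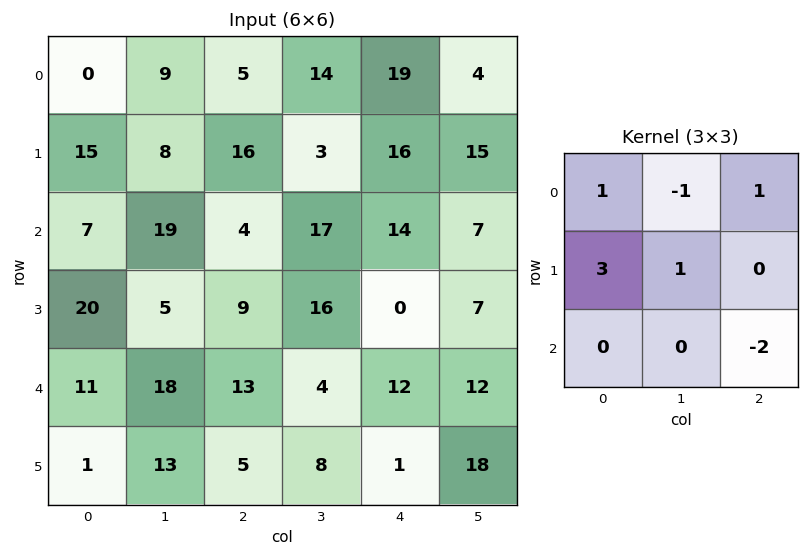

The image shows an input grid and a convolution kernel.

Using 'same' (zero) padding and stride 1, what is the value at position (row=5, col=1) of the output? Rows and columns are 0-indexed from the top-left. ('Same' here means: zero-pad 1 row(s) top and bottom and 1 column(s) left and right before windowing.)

22

The receptive field on the zero-padded input at this output position is [11 18 13 / 1 13 5 / 0 0 0]. Elementwise product with the kernel and sum: 11·1 + 18·-1 + 13·1 + 1·3 + 13·1 + 0·-2.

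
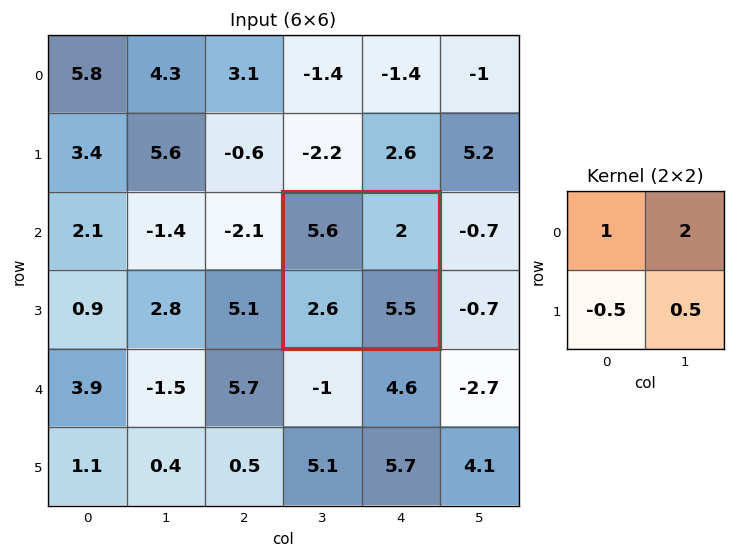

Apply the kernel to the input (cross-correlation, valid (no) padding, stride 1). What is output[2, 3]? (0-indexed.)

The receptive field on the input at this output position is [5.6 2 / 2.6 5.5]. Elementwise product with the kernel and sum: 5.6·1 + 2·2 + 2.6·-0.5 + 5.5·0.5.

11.05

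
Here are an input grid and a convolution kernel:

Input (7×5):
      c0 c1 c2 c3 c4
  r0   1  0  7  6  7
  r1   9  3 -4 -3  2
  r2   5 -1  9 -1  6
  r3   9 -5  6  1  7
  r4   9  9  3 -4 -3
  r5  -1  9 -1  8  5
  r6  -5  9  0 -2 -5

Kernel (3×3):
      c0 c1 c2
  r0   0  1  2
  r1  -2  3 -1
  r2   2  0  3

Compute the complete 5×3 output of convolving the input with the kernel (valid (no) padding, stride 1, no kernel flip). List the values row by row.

46 -1 53
9 13 7
5 40 -8
8 45 13
35 -22 -4

Output[0,0]: The receptive field on the input at this output position is [1 0 7 / 9 3 -4 / 5 -1 9]. Elementwise product with the kernel and sum: 0·1 + 7·2 + 9·-2 + 3·3 + -4·-1 + 5·2 + 9·3.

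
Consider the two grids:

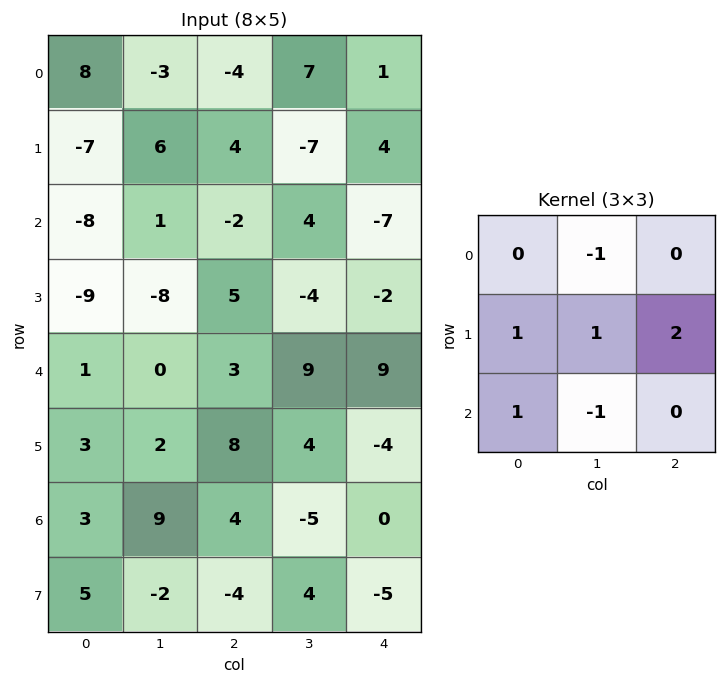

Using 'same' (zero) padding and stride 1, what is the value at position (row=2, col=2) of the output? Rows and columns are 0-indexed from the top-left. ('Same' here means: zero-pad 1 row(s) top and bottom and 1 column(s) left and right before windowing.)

The receptive field on the zero-padded input at this output position is [6 4 -7 / 1 -2 4 / -8 5 -4]. Elementwise product with the kernel and sum: 4·-1 + 1·1 + -2·1 + 4·2 + -8·1 + 5·-1.

-10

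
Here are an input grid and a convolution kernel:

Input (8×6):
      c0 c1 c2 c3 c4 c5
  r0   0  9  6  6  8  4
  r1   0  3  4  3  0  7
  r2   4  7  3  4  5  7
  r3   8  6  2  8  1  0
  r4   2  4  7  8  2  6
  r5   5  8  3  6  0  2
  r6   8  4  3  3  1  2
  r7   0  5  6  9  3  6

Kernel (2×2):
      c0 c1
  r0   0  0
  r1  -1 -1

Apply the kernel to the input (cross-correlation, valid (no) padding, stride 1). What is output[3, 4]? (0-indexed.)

-8

The receptive field on the input at this output position is [1 0 / 2 6]. Elementwise product with the kernel and sum: 2·-1 + 6·-1.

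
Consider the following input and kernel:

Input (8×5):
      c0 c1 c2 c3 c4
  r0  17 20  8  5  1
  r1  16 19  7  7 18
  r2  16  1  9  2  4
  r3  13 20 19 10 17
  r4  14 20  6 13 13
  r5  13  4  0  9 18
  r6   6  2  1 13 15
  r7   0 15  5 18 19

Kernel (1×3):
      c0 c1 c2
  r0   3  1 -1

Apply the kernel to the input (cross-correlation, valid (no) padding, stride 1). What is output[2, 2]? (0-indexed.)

The receptive field on the input at this output position is [9 2 4]. Elementwise product with the kernel and sum: 9·3 + 2·1 + 4·-1.

25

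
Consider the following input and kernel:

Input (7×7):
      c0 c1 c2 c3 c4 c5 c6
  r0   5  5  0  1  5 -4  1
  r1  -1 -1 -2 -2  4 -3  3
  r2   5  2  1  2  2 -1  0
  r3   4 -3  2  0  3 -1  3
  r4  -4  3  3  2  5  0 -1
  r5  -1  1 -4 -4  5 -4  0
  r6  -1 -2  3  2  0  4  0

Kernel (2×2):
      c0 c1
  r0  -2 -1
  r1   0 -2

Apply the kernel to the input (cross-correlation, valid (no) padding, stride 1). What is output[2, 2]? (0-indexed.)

-4

The receptive field on the input at this output position is [1 2 / 2 0]. Elementwise product with the kernel and sum: 1·-2 + 2·-1 + 0·-2.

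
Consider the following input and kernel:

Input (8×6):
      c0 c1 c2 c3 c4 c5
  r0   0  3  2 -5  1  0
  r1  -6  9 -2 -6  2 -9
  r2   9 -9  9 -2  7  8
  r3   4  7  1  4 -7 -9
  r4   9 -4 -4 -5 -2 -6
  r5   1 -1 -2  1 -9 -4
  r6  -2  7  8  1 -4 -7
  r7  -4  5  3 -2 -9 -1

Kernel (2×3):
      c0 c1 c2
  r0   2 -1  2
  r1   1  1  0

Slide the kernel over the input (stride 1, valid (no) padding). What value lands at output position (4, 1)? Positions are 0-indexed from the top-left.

-17

The receptive field on the input at this output position is [-4 -4 -5 / -1 -2 1]. Elementwise product with the kernel and sum: -4·2 + -4·-1 + -5·2 + -1·1 + -2·1.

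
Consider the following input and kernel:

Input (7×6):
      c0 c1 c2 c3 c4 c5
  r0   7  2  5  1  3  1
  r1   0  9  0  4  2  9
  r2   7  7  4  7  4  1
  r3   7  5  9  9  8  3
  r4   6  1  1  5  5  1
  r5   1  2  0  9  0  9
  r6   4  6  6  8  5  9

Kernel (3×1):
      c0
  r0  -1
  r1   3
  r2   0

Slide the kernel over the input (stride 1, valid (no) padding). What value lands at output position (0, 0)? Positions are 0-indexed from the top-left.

-7

The receptive field on the input at this output position is [7 / 0 / 7]. Elementwise product with the kernel and sum: 7·-1 + 0·3.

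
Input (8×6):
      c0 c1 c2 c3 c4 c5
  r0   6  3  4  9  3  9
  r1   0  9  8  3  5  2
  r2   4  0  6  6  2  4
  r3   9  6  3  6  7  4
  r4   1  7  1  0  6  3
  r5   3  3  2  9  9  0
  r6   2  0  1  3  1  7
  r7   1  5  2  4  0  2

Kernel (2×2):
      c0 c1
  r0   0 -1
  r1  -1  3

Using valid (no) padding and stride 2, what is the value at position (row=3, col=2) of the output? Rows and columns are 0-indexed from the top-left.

The receptive field on the input at this output position is [1 7 / 0 2]. Elementwise product with the kernel and sum: 7·-1 + 0·-1 + 2·3.

-1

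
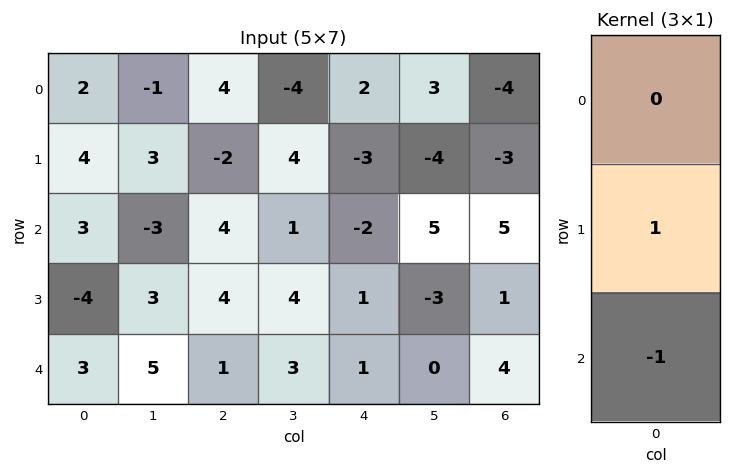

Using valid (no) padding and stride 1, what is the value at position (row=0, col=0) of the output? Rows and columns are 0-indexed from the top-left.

1

The receptive field on the input at this output position is [2 / 4 / 3]. Elementwise product with the kernel and sum: 4·1 + 3·-1.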